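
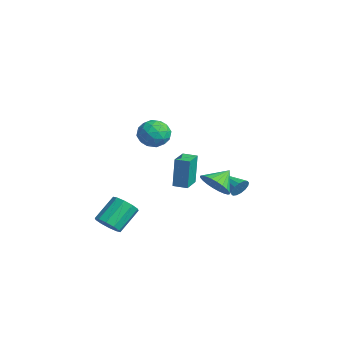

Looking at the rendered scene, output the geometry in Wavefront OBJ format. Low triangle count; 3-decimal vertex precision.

v 2.013 -1.083 3.821
v 2.89 -1.344 3.325
v 1.41 -2.636 3.575
v 2.287 -2.897 3.079
v 2.303 -2.717 4.104
v 2.676 -1.757 4.256
v 1.624 -2.223 2.644
v 1.997 -1.263 2.796
v 2.65 -2.049 2.597
v 3.069 -2.355 3.5
v 1.231 -1.625 3.4
v 1.65 -1.931 4.303
v 2.504 -1.077 3.595
v 1.796 -2.903 3.305
v 1.805 -2.797 3.908
v 2.321 -2.951 3.616
v 2.378 -1.32 4.142
v 2.894 -1.474 3.85
v 2.549 -2.281 4.308
v 1.406 -2.506 3.05
v 1.922 -2.66 2.758
v 1.979 -1.029 3.284
v 2.495 -1.183 2.992
v 1.751 -1.699 2.592
v 2.879 -1.645 2.875
v 2.524 -2.558 2.731
v 2.135 -2.161 2.475
v 2.354 -1.597 2.564
v 3.125 -1.825 3.406
v 2.771 -2.738 3.261
v 2.78 -2.632 3.864
v 2.999 -2.068 3.953
v 2.984 -2.239 2.978
v 1.529 -1.242 3.639
v 1.175 -2.155 3.494
v 1.301 -1.912 2.947
v 1.52 -1.348 3.036
v 1.776 -1.422 4.169
v 1.421 -2.335 4.025
v 1.946 -2.383 4.336
v 2.165 -1.819 4.425
v 1.316 -1.741 3.922
v -1.285 0.594 -2.822
v -1.399 0.778 -0.693
v -2.322 1.554 -2.961
v -2.436 1.739 -0.832
v -0.644 1.281 -2.848
v -0.758 1.466 -0.719
v -1.681 2.242 -2.987
v -1.795 2.426 -0.858
v 0.469 -4.213 -4.296
v 0.87 -3.586 -4.803
v 0.352 -2.241 -3.55
v -0.049 -2.867 -3.044
v 0.342 -3.632 -4.972
v -0.176 -2.287 -3.719
v -0.137 -3.9 -4.883
v -0.655 -2.554 -3.631
v -0.385 -4.287 -4.57
v -0.903 -2.941 -3.317
v -0.307 -4.645 -4.152
v -0.825 -3.3 -2.9
v 0.068 -4.839 -3.79
v -0.45 -3.494 -2.537
v 0.596 -4.793 -3.621
v 0.078 -3.448 -2.368
v 1.075 -4.526 -3.709
v 0.557 -3.18 -2.457
v 1.323 -4.139 -4.023
v 0.805 -2.793 -2.77
v 1.245 -3.78 -4.44
v 0.727 -2.435 -3.188
v 2.617 1.578 -1.144
v 3.117 1.105 -0.312
v 2.263 2.662 -0.316
v 3.43 1.334 -0.477
v 3.62 1.599 -0.744
v 3.657 1.862 -1.072
v 3.535 2.081 -1.41
v 3.274 2.223 -1.709
v 2.912 2.268 -1.921
v 2.506 2.207 -2.015
v 2.117 2.05 -1.977
v 1.804 1.822 -1.811
v 1.614 1.556 -1.545
v 1.578 1.294 -1.217
v 1.699 1.075 -0.878
v 1.96 0.932 -0.58
v 2.322 0.888 -0.368
v 2.728 0.949 -0.273
v 0.423 4.208 -2.944
v 0.751 3.983 -2.356
v -1.163 3.592 -2.296
v 0.647 4.328 -2.282
v 0.484 4.64 -2.385
v 0.304 4.837 -2.638
v 0.156 4.865 -2.973
v 0.079 4.717 -3.301
v 0.095 4.432 -3.533
v 0.198 4.087 -3.607
v 0.362 3.775 -3.504
v 0.542 3.578 -3.251
v 0.69 3.55 -2.915
v 0.766 3.699 -2.588
f 1 38 17
f 38 12 41
f 17 41 6
f 38 41 17
f 1 17 13
f 17 6 18
f 13 18 2
f 17 18 13
f 1 13 22
f 13 2 23
f 22 23 8
f 13 23 22
f 1 22 34
f 22 8 37
f 34 37 11
f 22 37 34
f 1 34 38
f 34 11 42
f 38 42 12
f 34 42 38
f 2 18 29
f 18 6 32
f 29 32 10
f 18 32 29
f 6 41 19
f 41 12 40
f 19 40 5
f 41 40 19
f 12 42 39
f 42 11 35
f 39 35 3
f 42 35 39
f 11 37 36
f 37 8 24
f 36 24 7
f 37 24 36
f 8 23 28
f 23 2 25
f 28 25 9
f 23 25 28
f 4 30 16
f 30 10 31
f 16 31 5
f 30 31 16
f 4 16 14
f 16 5 15
f 14 15 3
f 16 15 14
f 4 14 21
f 14 3 20
f 21 20 7
f 14 20 21
f 4 21 26
f 21 7 27
f 26 27 9
f 21 27 26
f 4 26 30
f 26 9 33
f 30 33 10
f 26 33 30
f 5 31 19
f 31 10 32
f 19 32 6
f 31 32 19
f 3 15 39
f 15 5 40
f 39 40 12
f 15 40 39
f 7 20 36
f 20 3 35
f 36 35 11
f 20 35 36
f 9 27 28
f 27 7 24
f 28 24 8
f 27 24 28
f 10 33 29
f 33 9 25
f 29 25 2
f 33 25 29
f 44 46 43
f 47 44 43
f 43 46 45
f 45 47 43
f 44 50 46
f 48 44 47
f 48 50 44
f 46 50 45
f 49 47 45
f 45 50 49
f 49 48 47
f 50 48 49
f 52 51 55
f 52 55 53
f 53 55 56
f 53 56 54
f 55 51 57
f 55 57 56
f 56 57 58
f 56 58 54
f 57 51 59
f 57 59 58
f 58 59 60
f 58 60 54
f 59 51 61
f 59 61 60
f 60 61 62
f 60 62 54
f 61 51 63
f 61 63 62
f 62 63 64
f 62 64 54
f 63 51 65
f 63 65 64
f 64 65 66
f 64 66 54
f 65 51 67
f 65 67 66
f 66 67 68
f 66 68 54
f 67 51 69
f 67 69 68
f 68 69 70
f 68 70 54
f 69 51 71
f 69 71 70
f 70 71 72
f 70 72 54
f 71 51 52
f 71 52 72
f 72 52 53
f 72 53 54
f 74 73 76
f 74 76 75
f 76 73 77
f 76 77 75
f 77 73 78
f 77 78 75
f 78 73 79
f 78 79 75
f 79 73 80
f 79 80 75
f 80 73 81
f 80 81 75
f 81 73 82
f 81 82 75
f 82 73 83
f 82 83 75
f 83 73 84
f 83 84 75
f 84 73 85
f 84 85 75
f 85 73 86
f 85 86 75
f 86 73 87
f 86 87 75
f 87 73 88
f 87 88 75
f 88 73 89
f 88 89 75
f 89 73 90
f 89 90 75
f 90 73 74
f 90 74 75
f 92 91 94
f 92 94 93
f 94 91 95
f 94 95 93
f 95 91 96
f 95 96 93
f 96 91 97
f 96 97 93
f 97 91 98
f 97 98 93
f 98 91 99
f 98 99 93
f 99 91 100
f 99 100 93
f 100 91 101
f 100 101 93
f 101 91 102
f 101 102 93
f 102 91 103
f 102 103 93
f 103 91 104
f 103 104 93
f 104 91 92
f 104 92 93



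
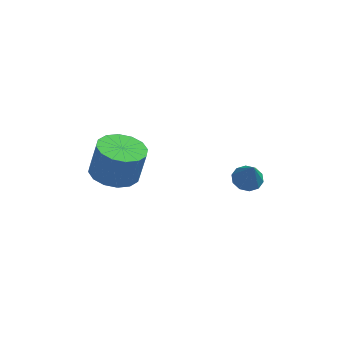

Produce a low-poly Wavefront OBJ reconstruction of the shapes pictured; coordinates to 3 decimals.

v -1.752 -0.819 -0.673
v -0.891 -0.506 -0.88
v -0.606 -0.388 0.486
v -1.468 -0.701 0.693
v -1.167 -0.107 -0.857
v -0.882 0.011 0.509
v -1.601 0.102 -0.784
v -1.316 0.22 0.581
v -2.075 0.064 -0.682
v -1.79 0.182 0.684
v -2.463 -0.211 -0.577
v -2.178 -0.093 0.788
v -2.66 -0.648 -0.498
v -2.375 -0.53 0.867
v -2.614 -1.132 -0.466
v -2.329 -1.014 0.9
v -2.338 -1.531 -0.489
v -2.053 -1.413 0.877
v -1.904 -1.74 -0.561
v -1.619 -1.622 0.804
v -1.43 -1.702 -0.664
v -1.145 -1.584 0.702
v -1.042 -1.427 -0.768
v -0.757 -1.309 0.597
v -0.845 -0.99 -0.847
v -0.56 -0.872 0.518
v 2.746 1.187 -1.937
v 3.234 1.535 -1.902
v 3.034 0.673 -0.823
v 2.952 1.717 -1.745
v 2.591 1.697 -1.662
v 2.29 1.482 -1.683
v 2.163 1.154 -1.802
v 2.259 0.839 -1.972
v 2.541 0.657 -2.129
v 2.902 0.677 -2.212
v 3.203 0.892 -2.191
v 3.33 1.22 -2.072
f 2 1 5
f 2 5 3
f 3 5 6
f 3 6 4
f 5 1 7
f 5 7 6
f 6 7 8
f 6 8 4
f 7 1 9
f 7 9 8
f 8 9 10
f 8 10 4
f 9 1 11
f 9 11 10
f 10 11 12
f 10 12 4
f 11 1 13
f 11 13 12
f 12 13 14
f 12 14 4
f 13 1 15
f 13 15 14
f 14 15 16
f 14 16 4
f 15 1 17
f 15 17 16
f 16 17 18
f 16 18 4
f 17 1 19
f 17 19 18
f 18 19 20
f 18 20 4
f 19 1 21
f 19 21 20
f 20 21 22
f 20 22 4
f 21 1 23
f 21 23 22
f 22 23 24
f 22 24 4
f 23 1 25
f 23 25 24
f 24 25 26
f 24 26 4
f 25 1 2
f 25 2 26
f 26 2 3
f 26 3 4
f 28 27 30
f 28 30 29
f 30 27 31
f 30 31 29
f 31 27 32
f 31 32 29
f 32 27 33
f 32 33 29
f 33 27 34
f 33 34 29
f 34 27 35
f 34 35 29
f 35 27 36
f 35 36 29
f 36 27 37
f 36 37 29
f 37 27 38
f 37 38 29
f 38 27 28
f 38 28 29



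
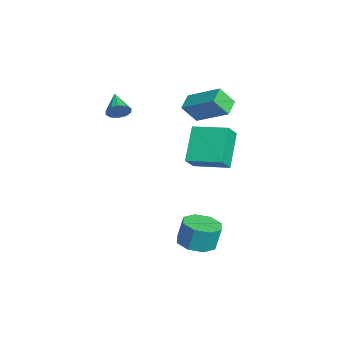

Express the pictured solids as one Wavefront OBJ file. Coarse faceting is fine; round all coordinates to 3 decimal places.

v -2.601 -0.994 2.631
v -2.375 -0.639 3.113
v -3.799 -1.046 3.229
v -2.523 -0.394 2.84
v -2.7 -0.378 2.487
v -2.839 -0.598 2.188
v -2.888 -0.968 2.059
v -2.827 -1.349 2.148
v -2.68 -1.594 2.422
v -2.502 -1.61 2.775
v -2.363 -1.39 3.073
v -2.314 -1.02 3.202
v -2.869 2.964 0.783
v -2.243 2.477 1.545
v -1.955 4.582 1.065
v -1.329 4.095 1.827
v -1.451 2.425 -0.727
v -0.825 1.938 0.035
v -0.537 4.043 -0.445
v 0.089 3.556 0.317
v 1.128 2.182 -4.438
v 1.658 2.999 -4.618
v 1.643 3.294 -3.322
v 1.112 2.478 -3.142
v 0.911 3.123 -4.656
v 0.896 3.419 -3.359
v 0.291 2.697 -4.565
v 0.276 2.993 -3.269
v 0.162 1.969 -4.401
v 0.146 2.265 -3.104
v 0.597 1.366 -4.258
v 0.582 1.661 -2.962
v 1.344 1.241 -4.221
v 1.329 1.537 -2.924
v 1.964 1.667 -4.311
v 1.949 1.963 -3.015
v 2.094 2.395 -4.476
v 2.078 2.691 -3.179
v -3.998 2.957 0.95
v -3.95 2.204 1.933
v -4.834 3.401 1.331
v -4.786 2.647 2.314
v -2.814 4.333 1.946
v -2.766 3.579 2.929
v -3.65 4.776 2.327
v -3.602 4.023 3.31
f 2 1 4
f 2 4 3
f 4 1 5
f 4 5 3
f 5 1 6
f 5 6 3
f 6 1 7
f 6 7 3
f 7 1 8
f 7 8 3
f 8 1 9
f 8 9 3
f 9 1 10
f 9 10 3
f 10 1 11
f 10 11 3
f 11 1 12
f 11 12 3
f 12 1 2
f 12 2 3
f 14 16 13
f 17 14 13
f 13 16 15
f 15 17 13
f 14 20 16
f 18 14 17
f 18 20 14
f 16 20 15
f 19 17 15
f 15 20 19
f 19 18 17
f 20 18 19
f 22 21 25
f 22 25 23
f 23 25 26
f 23 26 24
f 25 21 27
f 25 27 26
f 26 27 28
f 26 28 24
f 27 21 29
f 27 29 28
f 28 29 30
f 28 30 24
f 29 21 31
f 29 31 30
f 30 31 32
f 30 32 24
f 31 21 33
f 31 33 32
f 32 33 34
f 32 34 24
f 33 21 35
f 33 35 34
f 34 35 36
f 34 36 24
f 35 21 37
f 35 37 36
f 36 37 38
f 36 38 24
f 37 21 22
f 37 22 38
f 38 22 23
f 38 23 24
f 40 42 39
f 43 40 39
f 39 42 41
f 41 43 39
f 40 46 42
f 44 40 43
f 44 46 40
f 42 46 41
f 45 43 41
f 41 46 45
f 45 44 43
f 46 44 45



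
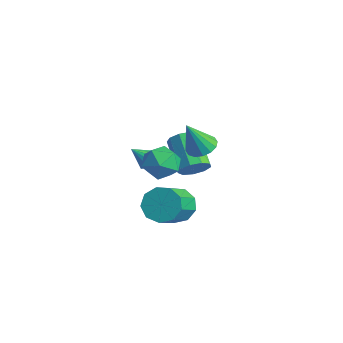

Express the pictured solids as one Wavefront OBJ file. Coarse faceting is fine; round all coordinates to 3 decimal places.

v 3.202 -1.144 -1.325
v 3.648 -1.548 -2.185
v 4.685 -3.02 -0.955
v 4.238 -2.616 -0.095
v 4.064 -1.029 -1.913
v 5.1 -2.5 -0.684
v 4.075 -0.563 -1.366
v 5.112 -2.035 -0.137
v 3.678 -0.37 -0.8
v 4.715 -1.842 0.43
v 3.058 -0.539 -0.479
v 4.095 -2.01 0.75
v 2.505 -0.991 -0.554
v 3.542 -2.463 0.675
v 2.278 -1.515 -0.99
v 3.315 -2.986 0.24
v 2.483 -1.865 -1.582
v 3.52 -3.337 -0.353
v 3.024 -1.878 -2.054
v 4.061 -3.35 -0.825
v -0.895 2.542 -2.395
v -0.55 2.05 -1.725
v -2.321 2.486 -0.494
v -2.665 2.978 -1.165
v -0.368 2.635 -1.671
v -2.139 3.072 -0.441
v -0.433 3.177 -1.956
v -2.203 3.614 -0.726
v -0.713 3.422 -2.447
v -2.484 3.858 -1.216
v -1.079 3.255 -2.913
v -2.849 3.691 -1.682
v -1.358 2.754 -3.137
v -3.129 3.19 -1.906
v -1.421 2.154 -3.014
v -3.191 2.59 -1.784
v -1.237 1.735 -2.602
v -3.007 2.172 -1.371
v -0.893 1.694 -2.093
v -2.664 2.131 -0.862
v -2.397 0.719 -1.903
v -2.143 1.078 -1.359
v -2.983 0.001 -1.157
v -2.454 1.244 -1.444
v -2.75 1.269 -1.652
v -2.951 1.146 -1.927
v -3.004 0.909 -2.196
v -2.894 0.621 -2.387
v -2.651 0.359 -2.448
v -2.34 0.194 -2.363
v -2.044 0.169 -2.155
v -1.843 0.292 -1.88
v -1.791 0.529 -1.611
v -1.9 0.817 -1.42
v -0.04 1.163 -0.632
v 0.351 0.531 0.24
v -0.671 -0.371 -1.46
v -0.28 -1.003 -0.588
v -1.168 -0.295 -0.43
v -0.777 0.653 0.082
v 0.457 -0.493 -1.302
v 0.848 0.455 -0.79
v 0.658 -0.493 -0.174
v -0.346 -0.37 0.365
v 0.026 0.53 -1.585
v -0.978 0.653 -1.046
v 0.946 1.757 0.651
v 1.382 1.086 0.337
v 0.894 0.883 2.449
v 1.694 1.368 0.483
v 1.806 1.754 0.674
v 1.687 2.141 0.859
v 1.37 2.425 0.988
v 0.939 2.531 1.027
v 0.51 2.429 0.965
v 0.198 2.147 0.819
v 0.086 1.761 0.628
v 0.205 1.374 0.443
v 0.522 1.089 0.314
v 0.953 0.984 0.275
f 2 1 5
f 2 5 3
f 3 5 6
f 3 6 4
f 5 1 7
f 5 7 6
f 6 7 8
f 6 8 4
f 7 1 9
f 7 9 8
f 8 9 10
f 8 10 4
f 9 1 11
f 9 11 10
f 10 11 12
f 10 12 4
f 11 1 13
f 11 13 12
f 12 13 14
f 12 14 4
f 13 1 15
f 13 15 14
f 14 15 16
f 14 16 4
f 15 1 17
f 15 17 16
f 16 17 18
f 16 18 4
f 17 1 19
f 17 19 18
f 18 19 20
f 18 20 4
f 19 1 2
f 19 2 20
f 20 2 3
f 20 3 4
f 22 21 25
f 22 25 23
f 23 25 26
f 23 26 24
f 25 21 27
f 25 27 26
f 26 27 28
f 26 28 24
f 27 21 29
f 27 29 28
f 28 29 30
f 28 30 24
f 29 21 31
f 29 31 30
f 30 31 32
f 30 32 24
f 31 21 33
f 31 33 32
f 32 33 34
f 32 34 24
f 33 21 35
f 33 35 34
f 34 35 36
f 34 36 24
f 35 21 37
f 35 37 36
f 36 37 38
f 36 38 24
f 37 21 39
f 37 39 38
f 38 39 40
f 38 40 24
f 39 21 22
f 39 22 40
f 40 22 23
f 40 23 24
f 42 41 44
f 42 44 43
f 44 41 45
f 44 45 43
f 45 41 46
f 45 46 43
f 46 41 47
f 46 47 43
f 47 41 48
f 47 48 43
f 48 41 49
f 48 49 43
f 49 41 50
f 49 50 43
f 50 41 51
f 50 51 43
f 51 41 52
f 51 52 43
f 52 41 53
f 52 53 43
f 53 41 54
f 53 54 43
f 54 41 42
f 54 42 43
f 55 66 60
f 55 60 56
f 55 56 62
f 55 62 65
f 55 65 66
f 56 60 64
f 60 66 59
f 66 65 57
f 65 62 61
f 62 56 63
f 58 64 59
f 58 59 57
f 58 57 61
f 58 61 63
f 58 63 64
f 59 64 60
f 57 59 66
f 61 57 65
f 63 61 62
f 64 63 56
f 68 67 70
f 68 70 69
f 70 67 71
f 70 71 69
f 71 67 72
f 71 72 69
f 72 67 73
f 72 73 69
f 73 67 74
f 73 74 69
f 74 67 75
f 74 75 69
f 75 67 76
f 75 76 69
f 76 67 77
f 76 77 69
f 77 67 78
f 77 78 69
f 78 67 79
f 78 79 69
f 79 67 80
f 79 80 69
f 80 67 68
f 80 68 69



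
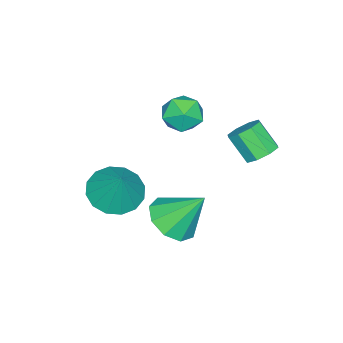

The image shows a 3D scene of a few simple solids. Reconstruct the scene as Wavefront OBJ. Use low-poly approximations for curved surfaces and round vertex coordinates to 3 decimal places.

v 0.936 -2.56 -2.352
v 1.907 -2.388 -2.839
v 1.544 -1.9 -0.908
v 1.61 -1.912 -2.932
v 1.131 -1.609 -2.869
v 0.601 -1.561 -2.668
v 0.16 -1.781 -2.382
v -0.072 -2.209 -2.088
v -0.035 -2.732 -1.865
v 0.263 -3.208 -1.772
v 0.741 -3.511 -1.835
v 1.271 -3.559 -2.036
v 1.712 -3.339 -2.322
v 1.945 -2.911 -2.616
v -3.104 -1.187 -0.098
v -2.3 -0.732 -0.037
v -2.38 -2.488 0.057
v -1.576 -2.033 0.118
v -2.197 -1.969 0.801
v -2.645 -1.165 0.705
v -2.035 -2.055 -0.685
v -2.483 -1.251 -0.781
v -1.64 -1.269 -0.4
v -1.74 -1.215 0.519
v -2.94 -2.005 -0.499
v -3.04 -1.951 0.42
v 1.797 0.278 -2.061
v 2.821 0.505 -2.027
v 1.503 1.382 -0.619
v 2.481 0.972 -2.453
v 1.82 1.114 -2.696
v 1.148 0.865 -2.642
v 0.78 0.341 -2.316
v 0.888 -0.212 -1.871
v 1.42 -0.536 -1.515
v 2.129 -0.479 -1.414
v 2.683 -0.068 -1.616
v -2.37 1.666 -0.989
v -1.699 1.787 -0.792
v -1.838 0.935 0.206
v -2.51 0.814 0.009
v -2.05 2.125 -0.553
v -2.19 1.274 0.446
v -2.589 2.195 -0.569
v -2.728 1.343 0.43
v -2.999 1.954 -0.831
v -3.139 1.103 0.167
v -3.042 1.545 -1.186
v -3.181 0.693 -0.188
v -2.69 1.206 -1.426
v -2.83 0.355 -0.427
v -2.152 1.137 -1.41
v -2.291 0.285 -0.411
v -1.741 1.377 -1.147
v -1.881 0.526 -0.149
f 2 1 4
f 2 4 3
f 4 1 5
f 4 5 3
f 5 1 6
f 5 6 3
f 6 1 7
f 6 7 3
f 7 1 8
f 7 8 3
f 8 1 9
f 8 9 3
f 9 1 10
f 9 10 3
f 10 1 11
f 10 11 3
f 11 1 12
f 11 12 3
f 12 1 13
f 12 13 3
f 13 1 14
f 13 14 3
f 14 1 2
f 14 2 3
f 15 26 20
f 15 20 16
f 15 16 22
f 15 22 25
f 15 25 26
f 16 20 24
f 20 26 19
f 26 25 17
f 25 22 21
f 22 16 23
f 18 24 19
f 18 19 17
f 18 17 21
f 18 21 23
f 18 23 24
f 19 24 20
f 17 19 26
f 21 17 25
f 23 21 22
f 24 23 16
f 28 27 30
f 28 30 29
f 30 27 31
f 30 31 29
f 31 27 32
f 31 32 29
f 32 27 33
f 32 33 29
f 33 27 34
f 33 34 29
f 34 27 35
f 34 35 29
f 35 27 36
f 35 36 29
f 36 27 37
f 36 37 29
f 37 27 28
f 37 28 29
f 39 38 42
f 39 42 40
f 40 42 43
f 40 43 41
f 42 38 44
f 42 44 43
f 43 44 45
f 43 45 41
f 44 38 46
f 44 46 45
f 45 46 47
f 45 47 41
f 46 38 48
f 46 48 47
f 47 48 49
f 47 49 41
f 48 38 50
f 48 50 49
f 49 50 51
f 49 51 41
f 50 38 52
f 50 52 51
f 51 52 53
f 51 53 41
f 52 38 54
f 52 54 53
f 53 54 55
f 53 55 41
f 54 38 39
f 54 39 55
f 55 39 40
f 55 40 41



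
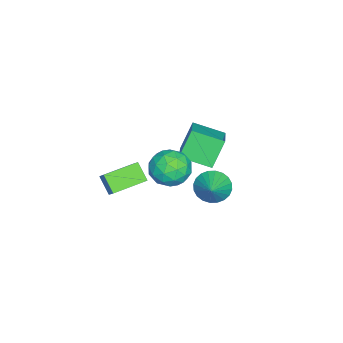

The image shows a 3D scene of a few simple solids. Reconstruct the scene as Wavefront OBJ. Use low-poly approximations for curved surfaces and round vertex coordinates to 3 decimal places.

v -0.214 2.821 -2.203
v 0.22 3.211 -3.002
v 1.074 3.119 -1.357
v 0.048 3.522 -2.85
v -0.163 3.727 -2.6
v -0.382 3.793 -2.289
v -0.576 3.712 -1.965
v -0.715 3.494 -1.677
v -0.777 3.175 -1.469
v -0.754 2.801 -1.373
v -0.649 2.431 -1.403
v -0.477 2.12 -1.555
v -0.266 1.916 -1.806
v -0.047 1.849 -2.117
v 0.147 1.931 -2.441
v 0.286 2.148 -2.729
v 0.348 2.468 -2.936
v 0.325 2.841 -3.032
v -1.885 0.407 -1.625
v -1.116 1.053 -0.952
v -0.384 -0.293 -2.668
v 0.385 0.353 -1.995
v -0.203 -0.585 -1.508
v -1.13 -0.152 -0.864
v -0.37 0.912 -2.756
v -1.297 1.345 -2.112
v -0.18 1.366 -1.651
v -0.076 0.44 -0.88
v -1.424 0.32 -2.74
v -1.32 -0.606 -1.969
v -1.632 0.792 -1.197
v 0.132 -0.032 -2.423
v -0.213 -0.583 -2.137
v 0.239 -0.203 -1.741
v -1.64 0.083 -1.145
v -1.188 0.463 -0.75
v -0.651 -0.5 -1.077
v -0.312 0.297 -2.87
v 0.14 0.677 -2.475
v -1.739 0.963 -1.879
v -1.287 1.343 -1.483
v -0.849 1.26 -2.543
v -0.63 1.355 -1.213
v 0.252 0.944 -1.825
v -0.191 1.272 -2.273
v -0.737 1.527 -1.894
v -0.569 0.811 -0.759
v 0.313 0.4 -1.372
v -0.032 -0.152 -1.086
v -0.577 0.102 -0.707
v -0.019 0.995 -1.17
v -1.813 0.36 -2.248
v -0.931 -0.051 -2.861
v -0.923 0.658 -2.913
v -1.468 0.912 -2.534
v -1.752 -0.184 -1.795
v -0.87 -0.595 -2.407
v -0.763 -0.767 -1.726
v -1.309 -0.512 -1.347
v -1.481 -0.235 -2.45
v 3.721 -1.298 -0.553
v 3.205 -1.963 0.26
v 2.32 -0.023 -0.399
v 1.804 -0.688 0.414
v 4.136 -0.912 0.026
v 3.62 -1.577 0.839
v 2.735 0.363 0.18
v 2.219 -0.302 0.993
v -4.128 0.521 -0.85
v -2.338 1.032 0.079
v -4.324 2.248 -1.422
v -2.534 2.759 -0.493
v -3.226 0.121 -2.367
v -1.436 0.632 -1.438
v -3.422 1.848 -2.939
v -1.632 2.359 -2.01
f 2 1 4
f 2 4 3
f 4 1 5
f 4 5 3
f 5 1 6
f 5 6 3
f 6 1 7
f 6 7 3
f 7 1 8
f 7 8 3
f 8 1 9
f 8 9 3
f 9 1 10
f 9 10 3
f 10 1 11
f 10 11 3
f 11 1 12
f 11 12 3
f 12 1 13
f 12 13 3
f 13 1 14
f 13 14 3
f 14 1 15
f 14 15 3
f 15 1 16
f 15 16 3
f 16 1 17
f 16 17 3
f 17 1 18
f 17 18 3
f 18 1 2
f 18 2 3
f 19 56 35
f 56 30 59
f 35 59 24
f 56 59 35
f 19 35 31
f 35 24 36
f 31 36 20
f 35 36 31
f 19 31 40
f 31 20 41
f 40 41 26
f 31 41 40
f 19 40 52
f 40 26 55
f 52 55 29
f 40 55 52
f 19 52 56
f 52 29 60
f 56 60 30
f 52 60 56
f 20 36 47
f 36 24 50
f 47 50 28
f 36 50 47
f 24 59 37
f 59 30 58
f 37 58 23
f 59 58 37
f 30 60 57
f 60 29 53
f 57 53 21
f 60 53 57
f 29 55 54
f 55 26 42
f 54 42 25
f 55 42 54
f 26 41 46
f 41 20 43
f 46 43 27
f 41 43 46
f 22 48 34
f 48 28 49
f 34 49 23
f 48 49 34
f 22 34 32
f 34 23 33
f 32 33 21
f 34 33 32
f 22 32 39
f 32 21 38
f 39 38 25
f 32 38 39
f 22 39 44
f 39 25 45
f 44 45 27
f 39 45 44
f 22 44 48
f 44 27 51
f 48 51 28
f 44 51 48
f 23 49 37
f 49 28 50
f 37 50 24
f 49 50 37
f 21 33 57
f 33 23 58
f 57 58 30
f 33 58 57
f 25 38 54
f 38 21 53
f 54 53 29
f 38 53 54
f 27 45 46
f 45 25 42
f 46 42 26
f 45 42 46
f 28 51 47
f 51 27 43
f 47 43 20
f 51 43 47
f 62 64 61
f 65 62 61
f 61 64 63
f 63 65 61
f 62 68 64
f 66 62 65
f 66 68 62
f 64 68 63
f 67 65 63
f 63 68 67
f 67 66 65
f 68 66 67
f 70 72 69
f 73 70 69
f 69 72 71
f 71 73 69
f 70 76 72
f 74 70 73
f 74 76 70
f 72 76 71
f 75 73 71
f 71 76 75
f 75 74 73
f 76 74 75



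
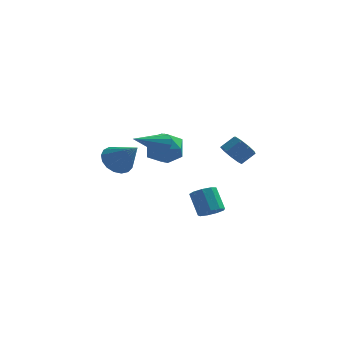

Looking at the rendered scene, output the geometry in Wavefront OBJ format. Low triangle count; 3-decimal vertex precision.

v -4.075 2.722 -0.662
v -3.248 2.932 -1.308
v -2.765 1.818 0.722
v -3.278 3.346 -1.009
v -3.491 3.618 -0.63
v -3.837 3.684 -0.259
v -4.238 3.53 0.02
v -4.602 3.191 0.142
v -4.845 2.745 0.081
v -4.911 2.293 -0.151
v -4.787 1.94 -0.5
v -4.499 1.765 -0.886
v -4.114 1.811 -1.221
v -3.72 2.064 -1.428
v -3.408 2.469 -1.459
v 2.971 -2.955 2.336
v 3.531 -3.487 2.094
v 4.21 -3.057 2.722
v 3.649 -2.525 2.964
v 3.545 -3.038 1.771
v 4.224 -2.607 2.399
v 3.29 -2.549 1.712
v 3.969 -2.119 2.34
v 2.885 -2.251 1.945
v 3.564 -1.82 2.573
v 2.521 -2.282 2.361
v 3.199 -1.852 2.989
v 2.366 -2.628 2.765
v 3.045 -2.198 3.393
v 2.495 -3.128 2.969
v 3.174 -2.697 3.596
v 2.846 -3.546 2.876
v 3.525 -3.115 3.504
v 3.255 -3.688 2.531
v 3.934 -3.258 3.159
v -1.826 -0.038 1.511
v -0.711 0.445 1.403
v -1.029 -1.745 2.097
v 0.086 -1.262 1.989
v -0.664 -0.874 2.869
v -1.157 0.181 2.507
v -0.583 -1.481 0.993
v -1.076 -0.426 0.631
v 0.057 -0.447 1.083
v 0.007 -0.072 2.242
v -1.747 -1.228 1.258
v -1.797 -0.853 2.417
v -0.789 -1.787 2.51
v -0.301 -2.027 2.966
v -2.191 -3.113 3.31
v -0.485 -1.723 3.148
v -0.765 -1.438 3.128
v -1.053 -1.264 2.911
v -1.257 -1.257 2.567
v -1.312 -1.417 2.204
v -1.201 -1.695 1.939
v -0.959 -2.002 1.855
v -0.663 -2.241 1.978
v -0.406 -2.335 2.271
v -0.271 -2.256 2.639
v 1.708 -0.766 -2.9
v 2.318 -0.281 -2.926
v 1.742 0.511 -1.687
v 1.132 0.026 -1.66
v 1.922 -0.093 -3.231
v 1.346 0.699 -1.991
v 1.426 -0.22 -3.38
v 0.85 0.572 -2.14
v 1.062 -0.603 -3.305
v 0.486 0.19 -2.065
v 1 -1.062 -3.04
v 0.424 -0.27 -1.8
v 1.27 -1.383 -2.71
v 0.693 -0.59 -1.47
v 1.744 -1.415 -2.468
v 1.168 -0.623 -1.229
v 2.202 -1.144 -2.429
v 1.626 -0.352 -1.189
v 2.429 -0.696 -2.61
v 1.852 0.096 -1.37
f 2 1 4
f 2 4 3
f 4 1 5
f 4 5 3
f 5 1 6
f 5 6 3
f 6 1 7
f 6 7 3
f 7 1 8
f 7 8 3
f 8 1 9
f 8 9 3
f 9 1 10
f 9 10 3
f 10 1 11
f 10 11 3
f 11 1 12
f 11 12 3
f 12 1 13
f 12 13 3
f 13 1 14
f 13 14 3
f 14 1 15
f 14 15 3
f 15 1 2
f 15 2 3
f 17 16 20
f 17 20 18
f 18 20 21
f 18 21 19
f 20 16 22
f 20 22 21
f 21 22 23
f 21 23 19
f 22 16 24
f 22 24 23
f 23 24 25
f 23 25 19
f 24 16 26
f 24 26 25
f 25 26 27
f 25 27 19
f 26 16 28
f 26 28 27
f 27 28 29
f 27 29 19
f 28 16 30
f 28 30 29
f 29 30 31
f 29 31 19
f 30 16 32
f 30 32 31
f 31 32 33
f 31 33 19
f 32 16 34
f 32 34 33
f 33 34 35
f 33 35 19
f 34 16 17
f 34 17 35
f 35 17 18
f 35 18 19
f 36 47 41
f 36 41 37
f 36 37 43
f 36 43 46
f 36 46 47
f 37 41 45
f 41 47 40
f 47 46 38
f 46 43 42
f 43 37 44
f 39 45 40
f 39 40 38
f 39 38 42
f 39 42 44
f 39 44 45
f 40 45 41
f 38 40 47
f 42 38 46
f 44 42 43
f 45 44 37
f 49 48 51
f 49 51 50
f 51 48 52
f 51 52 50
f 52 48 53
f 52 53 50
f 53 48 54
f 53 54 50
f 54 48 55
f 54 55 50
f 55 48 56
f 55 56 50
f 56 48 57
f 56 57 50
f 57 48 58
f 57 58 50
f 58 48 59
f 58 59 50
f 59 48 60
f 59 60 50
f 60 48 49
f 60 49 50
f 62 61 65
f 62 65 63
f 63 65 66
f 63 66 64
f 65 61 67
f 65 67 66
f 66 67 68
f 66 68 64
f 67 61 69
f 67 69 68
f 68 69 70
f 68 70 64
f 69 61 71
f 69 71 70
f 70 71 72
f 70 72 64
f 71 61 73
f 71 73 72
f 72 73 74
f 72 74 64
f 73 61 75
f 73 75 74
f 74 75 76
f 74 76 64
f 75 61 77
f 75 77 76
f 76 77 78
f 76 78 64
f 77 61 79
f 77 79 78
f 78 79 80
f 78 80 64
f 79 61 62
f 79 62 80
f 80 62 63
f 80 63 64



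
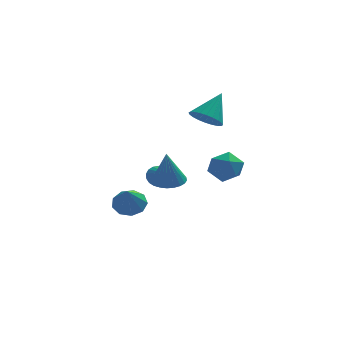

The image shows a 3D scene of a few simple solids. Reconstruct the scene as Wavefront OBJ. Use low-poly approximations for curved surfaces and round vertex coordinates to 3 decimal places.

v -0.41 -0.895 -0.729
v 0.109 -0.128 -0.567
v -0.57 -1.225 1.349
v -0.229 0.014 -0.571
v -0.595 0.017 -0.598
v -0.933 -0.118 -0.646
v -1.191 -0.372 -0.706
v -1.33 -0.705 -0.769
v -1.329 -1.067 -0.827
v -1.188 -1.403 -0.87
v -0.929 -1.662 -0.891
v -0.591 -1.804 -0.887
v -0.225 -1.807 -0.86
v 0.112 -1.672 -0.812
v 0.37 -1.418 -0.752
v 0.51 -1.085 -0.688
v 0.509 -0.723 -0.631
v 0.368 -0.387 -0.588
v -0.698 1.941 -1.764
v -0.127 1.738 -2.206
v -0.482 1.179 -1.136
v 0.016 1.953 -1.994
v 0.017 2.165 -1.737
v -0.123 2.333 -1.485
v -0.376 2.424 -1.288
v -0.694 2.418 -1.185
v -1.012 2.319 -1.197
v -1.268 2.144 -1.321
v -1.411 1.929 -1.533
v -1.413 1.717 -1.79
v -1.273 1.548 -2.042
v -1.019 1.458 -2.239
v -0.702 1.463 -2.342
v -0.383 1.563 -2.33
v 1.462 -2.199 0.475
v 1.951 -1.51 1.101
v 2.829 -3.21 0.519
v 3.318 -2.521 1.145
v 2.497 -3.07 1.506
v 1.652 -2.444 1.479
v 3.128 -2.276 0.141
v 2.283 -1.65 0.114
v 2.981 -1.558 0.895
v 2.591 -2.048 1.739
v 2.189 -2.672 -0.119
v 1.799 -3.162 0.725
v -2.279 2.519 -4.002
v -1.301 2.365 -3.986
v -2.481 1.381 -2.558
v -1.459 2.893 -3.592
v -2 3.246 -3.39
v -2.672 3.259 -3.474
v -3.16 2.925 -3.805
v -3.235 2.402 -4.229
v -2.863 1.934 -4.546
v -2.218 1.739 -4.608
v -1.601 1.91 -4.388
v 1.718 1.212 2.78
v 2.369 1.55 2.1
v 2.682 2.248 4.22
v 2.093 1.826 2.086
v 1.761 2.009 2.177
v 1.421 2.07 2.36
v 1.127 2 2.607
v 0.923 1.81 2.881
v 0.84 1.53 3.138
v 0.891 1.2 3.341
v 1.067 0.873 3.459
v 1.342 0.597 3.473
v 1.675 0.414 3.382
v 2.014 0.353 3.199
v 2.308 0.423 2.952
v 2.512 0.613 2.679
v 2.595 0.894 2.421
v 2.545 1.223 2.218
f 2 1 4
f 2 4 3
f 4 1 5
f 4 5 3
f 5 1 6
f 5 6 3
f 6 1 7
f 6 7 3
f 7 1 8
f 7 8 3
f 8 1 9
f 8 9 3
f 9 1 10
f 9 10 3
f 10 1 11
f 10 11 3
f 11 1 12
f 11 12 3
f 12 1 13
f 12 13 3
f 13 1 14
f 13 14 3
f 14 1 15
f 14 15 3
f 15 1 16
f 15 16 3
f 16 1 17
f 16 17 3
f 17 1 18
f 17 18 3
f 18 1 2
f 18 2 3
f 20 19 22
f 20 22 21
f 22 19 23
f 22 23 21
f 23 19 24
f 23 24 21
f 24 19 25
f 24 25 21
f 25 19 26
f 25 26 21
f 26 19 27
f 26 27 21
f 27 19 28
f 27 28 21
f 28 19 29
f 28 29 21
f 29 19 30
f 29 30 21
f 30 19 31
f 30 31 21
f 31 19 32
f 31 32 21
f 32 19 33
f 32 33 21
f 33 19 34
f 33 34 21
f 34 19 20
f 34 20 21
f 35 46 40
f 35 40 36
f 35 36 42
f 35 42 45
f 35 45 46
f 36 40 44
f 40 46 39
f 46 45 37
f 45 42 41
f 42 36 43
f 38 44 39
f 38 39 37
f 38 37 41
f 38 41 43
f 38 43 44
f 39 44 40
f 37 39 46
f 41 37 45
f 43 41 42
f 44 43 36
f 48 47 50
f 48 50 49
f 50 47 51
f 50 51 49
f 51 47 52
f 51 52 49
f 52 47 53
f 52 53 49
f 53 47 54
f 53 54 49
f 54 47 55
f 54 55 49
f 55 47 56
f 55 56 49
f 56 47 57
f 56 57 49
f 57 47 48
f 57 48 49
f 59 58 61
f 59 61 60
f 61 58 62
f 61 62 60
f 62 58 63
f 62 63 60
f 63 58 64
f 63 64 60
f 64 58 65
f 64 65 60
f 65 58 66
f 65 66 60
f 66 58 67
f 66 67 60
f 67 58 68
f 67 68 60
f 68 58 69
f 68 69 60
f 69 58 70
f 69 70 60
f 70 58 71
f 70 71 60
f 71 58 72
f 71 72 60
f 72 58 73
f 72 73 60
f 73 58 74
f 73 74 60
f 74 58 75
f 74 75 60
f 75 58 59
f 75 59 60



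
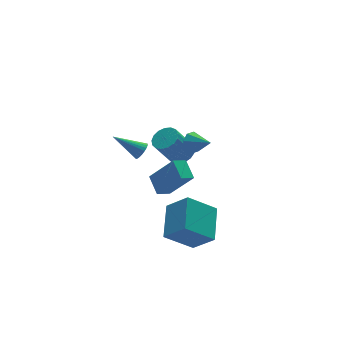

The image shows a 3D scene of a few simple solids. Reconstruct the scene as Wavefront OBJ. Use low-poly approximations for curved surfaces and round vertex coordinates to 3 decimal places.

v 2.765 2.89 -1.049
v 3.183 2.253 -0.774
v 2.194 2.294 0.824
v 1.775 2.93 0.549
v 3.39 2.559 -0.654
v 2.4 2.6 0.944
v 3.453 2.94 -0.624
v 2.463 2.981 0.974
v 3.358 3.31 -0.692
v 2.369 3.351 0.906
v 3.128 3.583 -0.842
v 2.138 3.624 0.756
v 2.814 3.698 -1.039
v 1.825 3.739 0.559
v 2.489 3.627 -1.239
v 1.5 3.668 0.36
v 2.227 3.388 -1.394
v 1.238 3.429 0.204
v 2.089 3.034 -1.471
v 1.099 3.075 0.127
v 2.105 2.647 -1.451
v 1.115 2.688 0.147
v 2.272 2.316 -1.339
v 1.283 2.357 0.259
v 2.552 2.116 -1.161
v 1.563 2.157 0.437
v 2.881 2.093 -0.957
v 1.892 2.134 0.642
v -1.098 0.129 2.608
v -0.716 0.511 2.711
v -2.262 1.031 3.572
v -0.813 0.591 2.52
v -0.959 0.591 2.344
v -1.129 0.511 2.213
v -1.294 0.365 2.151
v -1.424 0.178 2.168
v -1.499 -0.017 2.261
v -1.504 -0.187 2.414
v -1.439 -0.302 2.6
v -1.315 -0.343 2.788
v -1.153 -0.302 2.944
v -0.982 -0.187 3.043
v -0.831 -0.017 3.066
v -0.726 0.179 3.01
v -0.686 0.365 2.885
v 1.509 -0.514 2.718
v 1.793 -0.138 3.209
v 1.951 -1.586 3.282
v 1.305 -0.28 3.323
v 0.937 -0.558 3.083
v 0.903 -0.81 2.629
v 1.225 -0.889 2.227
v 1.712 -0.748 2.113
v 2.081 -0.47 2.353
v 2.114 -0.217 2.807
v 0.354 -4.836 -1.323
v -1.126 -4.439 -0.101
v -0.326 -3.857 -2.464
v -1.805 -3.46 -1.242
v 1.425 -3.2 -0.558
v -0.054 -2.803 0.664
v 0.746 -2.221 -1.699
v -0.734 -1.824 -0.477
v -2.407 -3.928 2.763
v -1.584 -4.845 4.312
v -2.284 -2.908 3.301
v -1.46 -3.825 4.85
v -1.64 -3.835 2.41
v -0.816 -4.752 3.959
v -1.516 -2.815 2.948
v -0.693 -3.732 4.497
f 2 1 5
f 2 5 3
f 3 5 6
f 3 6 4
f 5 1 7
f 5 7 6
f 6 7 8
f 6 8 4
f 7 1 9
f 7 9 8
f 8 9 10
f 8 10 4
f 9 1 11
f 9 11 10
f 10 11 12
f 10 12 4
f 11 1 13
f 11 13 12
f 12 13 14
f 12 14 4
f 13 1 15
f 13 15 14
f 14 15 16
f 14 16 4
f 15 1 17
f 15 17 16
f 16 17 18
f 16 18 4
f 17 1 19
f 17 19 18
f 18 19 20
f 18 20 4
f 19 1 21
f 19 21 20
f 20 21 22
f 20 22 4
f 21 1 23
f 21 23 22
f 22 23 24
f 22 24 4
f 23 1 25
f 23 25 24
f 24 25 26
f 24 26 4
f 25 1 27
f 25 27 26
f 26 27 28
f 26 28 4
f 27 1 2
f 27 2 28
f 28 2 3
f 28 3 4
f 30 29 32
f 30 32 31
f 32 29 33
f 32 33 31
f 33 29 34
f 33 34 31
f 34 29 35
f 34 35 31
f 35 29 36
f 35 36 31
f 36 29 37
f 36 37 31
f 37 29 38
f 37 38 31
f 38 29 39
f 38 39 31
f 39 29 40
f 39 40 31
f 40 29 41
f 40 41 31
f 41 29 42
f 41 42 31
f 42 29 43
f 42 43 31
f 43 29 44
f 43 44 31
f 44 29 45
f 44 45 31
f 45 29 30
f 45 30 31
f 47 46 49
f 47 49 48
f 49 46 50
f 49 50 48
f 50 46 51
f 50 51 48
f 51 46 52
f 51 52 48
f 52 46 53
f 52 53 48
f 53 46 54
f 53 54 48
f 54 46 55
f 54 55 48
f 55 46 47
f 55 47 48
f 57 59 56
f 60 57 56
f 56 59 58
f 58 60 56
f 57 63 59
f 61 57 60
f 61 63 57
f 59 63 58
f 62 60 58
f 58 63 62
f 62 61 60
f 63 61 62
f 65 67 64
f 68 65 64
f 64 67 66
f 66 68 64
f 65 71 67
f 69 65 68
f 69 71 65
f 67 71 66
f 70 68 66
f 66 71 70
f 70 69 68
f 71 69 70



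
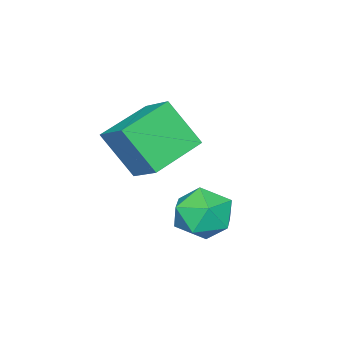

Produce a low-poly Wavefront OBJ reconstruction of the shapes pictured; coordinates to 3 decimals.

v -2.375 -2.782 1.251
v -2.094 -3.972 2.946
v -1.969 -1.535 2.059
v -1.688 -2.725 3.754
v -0.292 -3.095 0.686
v -0.011 -4.285 2.381
v 0.114 -1.848 1.494
v 0.395 -3.038 3.189
v 0.343 1.167 0.132
v 1.222 0.449 0.097
v -0.762 -0.209 0.643
v 0.117 -0.927 0.608
v 0.072 -0.125 1.41
v 0.754 0.726 1.094
v -0.294 -0.486 -0.354
v 0.388 0.365 -0.67
v 0.828 -0.573 -0.204
v 1.054 -0.349 0.887
v -0.594 0.589 -0.147
v -0.368 0.813 0.944
f 2 4 1
f 5 2 1
f 1 4 3
f 3 5 1
f 2 8 4
f 6 2 5
f 6 8 2
f 4 8 3
f 7 5 3
f 3 8 7
f 7 6 5
f 8 6 7
f 9 20 14
f 9 14 10
f 9 10 16
f 9 16 19
f 9 19 20
f 10 14 18
f 14 20 13
f 20 19 11
f 19 16 15
f 16 10 17
f 12 18 13
f 12 13 11
f 12 11 15
f 12 15 17
f 12 17 18
f 13 18 14
f 11 13 20
f 15 11 19
f 17 15 16
f 18 17 10



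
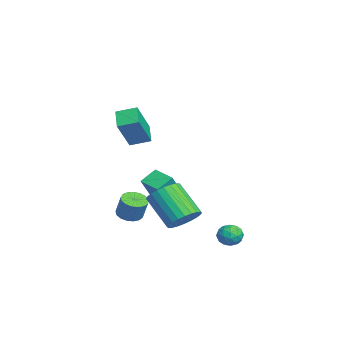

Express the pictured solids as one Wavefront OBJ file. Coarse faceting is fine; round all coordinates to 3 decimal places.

v 1.883 0.054 -2.524
v 2.586 -0.599 -2.382
v 1.4 -1.547 -0.874
v 0.697 -0.894 -1.016
v 2.684 -0.33 -2.135
v 1.498 -1.278 -0.627
v 2.661 -0.002 -1.947
v 1.475 -0.95 -0.439
v 2.519 0.334 -1.847
v 1.333 -0.614 -0.339
v 2.281 0.628 -1.851
v 1.094 -0.32 -0.343
v 1.981 0.834 -1.956
v 0.795 -0.114 -0.448
v 1.667 0.922 -2.148
v 0.481 -0.026 -0.64
v 1.386 0.877 -2.398
v 0.2 -0.071 -0.89
v 1.18 0.707 -2.666
v -0.006 -0.241 -1.158
v 1.082 0.438 -2.913
v -0.104 -0.51 -1.405
v 1.105 0.11 -3.101
v -0.081 -0.838 -1.593
v 1.247 -0.226 -3.201
v 0.061 -1.174 -1.693
v 1.486 -0.52 -3.197
v 0.299 -1.468 -1.689
v 1.785 -0.726 -3.092
v 0.599 -1.674 -1.584
v 2.099 -0.814 -2.9
v 0.913 -1.762 -1.392
v 2.38 -0.769 -2.65
v 1.194 -1.717 -1.142
v -0.218 -2.52 -2.835
v 0.249 -2.065 -3.115
v 0.706 -1.825 -1.966
v 0.238 -2.28 -1.685
v -0.022 -1.871 -3.048
v 0.435 -1.632 -1.898
v -0.338 -1.827 -2.931
v 0.118 -1.587 -1.782
v -0.627 -1.941 -2.793
v -0.17 -1.701 -1.643
v -0.822 -2.187 -2.664
v -0.365 -1.948 -1.515
v -0.879 -2.51 -2.574
v -0.422 -2.271 -1.425
v -0.784 -2.835 -2.544
v -0.328 -2.596 -1.395
v -0.56 -3.088 -2.581
v -0.103 -2.848 -1.431
v -0.258 -3.21 -2.675
v 0.199 -2.971 -1.526
v 0.054 -3.175 -2.807
v 0.511 -2.935 -1.657
v 0.303 -2.989 -2.944
v 0.76 -2.75 -1.795
v 0.433 -2.696 -3.057
v 0.889 -2.456 -1.907
v 0.413 -2.362 -3.119
v 0.87 -2.123 -1.969
v -3.425 -1.053 -3.175
v -2.414 -1.804 -1.421
v -3.902 -0.26 -2.561
v -2.891 -1.012 -0.806
v -2.429 -0.268 -3.414
v -1.418 -1.02 -1.659
v -2.906 0.524 -2.799
v -1.895 -0.227 -1.045
v -1.085 -2.511 2.572
v -0.053 -3.181 4.199
v -0.9 -1.453 2.89
v 0.132 -2.123 4.517
v -0.052 -2.497 1.923
v 0.98 -3.167 3.55
v 0.133 -1.439 2.241
v 1.165 -2.109 3.868
v 2.753 2.749 -3.383
v 3.311 2.709 -2.955
v 2.689 1.611 -3.405
v 3.247 1.571 -2.977
v 2.634 1.819 -2.734
v 2.673 2.522 -2.72
v 3.327 1.798 -3.64
v 3.366 2.501 -3.626
v 3.666 2.121 -3.113
v 3.238 2.134 -2.554
v 2.762 2.186 -3.806
v 2.334 2.199 -3.247
v 3.037 2.829 -3.167
v 2.963 1.491 -3.193
v 2.602 1.637 -3.051
v 2.93 1.613 -2.799
v 2.663 2.719 -3.029
v 2.991 2.696 -2.777
v 2.593 2.172 -2.648
v 3.009 1.624 -3.583
v 3.337 1.601 -3.331
v 3.07 2.707 -3.561
v 3.398 2.683 -3.309
v 3.407 2.148 -3.712
v 3.574 2.46 -3.008
v 3.537 1.791 -3.022
v 3.583 1.925 -3.411
v 3.606 2.338 -3.403
v 3.322 2.468 -2.68
v 3.285 1.799 -2.693
v 2.925 1.944 -2.55
v 2.948 2.358 -2.542
v 3.531 2.122 -2.773
v 2.715 2.521 -3.667
v 2.678 1.852 -3.68
v 3.052 1.962 -3.818
v 3.075 2.376 -3.81
v 2.463 2.529 -3.338
v 2.426 1.86 -3.352
v 2.394 1.982 -2.957
v 2.417 2.395 -2.949
v 2.469 2.198 -3.587
f 2 1 5
f 2 5 3
f 3 5 6
f 3 6 4
f 5 1 7
f 5 7 6
f 6 7 8
f 6 8 4
f 7 1 9
f 7 9 8
f 8 9 10
f 8 10 4
f 9 1 11
f 9 11 10
f 10 11 12
f 10 12 4
f 11 1 13
f 11 13 12
f 12 13 14
f 12 14 4
f 13 1 15
f 13 15 14
f 14 15 16
f 14 16 4
f 15 1 17
f 15 17 16
f 16 17 18
f 16 18 4
f 17 1 19
f 17 19 18
f 18 19 20
f 18 20 4
f 19 1 21
f 19 21 20
f 20 21 22
f 20 22 4
f 21 1 23
f 21 23 22
f 22 23 24
f 22 24 4
f 23 1 25
f 23 25 24
f 24 25 26
f 24 26 4
f 25 1 27
f 25 27 26
f 26 27 28
f 26 28 4
f 27 1 29
f 27 29 28
f 28 29 30
f 28 30 4
f 29 1 31
f 29 31 30
f 30 31 32
f 30 32 4
f 31 1 33
f 31 33 32
f 32 33 34
f 32 34 4
f 33 1 2
f 33 2 34
f 34 2 3
f 34 3 4
f 36 35 39
f 36 39 37
f 37 39 40
f 37 40 38
f 39 35 41
f 39 41 40
f 40 41 42
f 40 42 38
f 41 35 43
f 41 43 42
f 42 43 44
f 42 44 38
f 43 35 45
f 43 45 44
f 44 45 46
f 44 46 38
f 45 35 47
f 45 47 46
f 46 47 48
f 46 48 38
f 47 35 49
f 47 49 48
f 48 49 50
f 48 50 38
f 49 35 51
f 49 51 50
f 50 51 52
f 50 52 38
f 51 35 53
f 51 53 52
f 52 53 54
f 52 54 38
f 53 35 55
f 53 55 54
f 54 55 56
f 54 56 38
f 55 35 57
f 55 57 56
f 56 57 58
f 56 58 38
f 57 35 59
f 57 59 58
f 58 59 60
f 58 60 38
f 59 35 61
f 59 61 60
f 60 61 62
f 60 62 38
f 61 35 36
f 61 36 62
f 62 36 37
f 62 37 38
f 64 66 63
f 67 64 63
f 63 66 65
f 65 67 63
f 64 70 66
f 68 64 67
f 68 70 64
f 66 70 65
f 69 67 65
f 65 70 69
f 69 68 67
f 70 68 69
f 72 74 71
f 75 72 71
f 71 74 73
f 73 75 71
f 72 78 74
f 76 72 75
f 76 78 72
f 74 78 73
f 77 75 73
f 73 78 77
f 77 76 75
f 78 76 77
f 79 116 95
f 116 90 119
f 95 119 84
f 116 119 95
f 79 95 91
f 95 84 96
f 91 96 80
f 95 96 91
f 79 91 100
f 91 80 101
f 100 101 86
f 91 101 100
f 79 100 112
f 100 86 115
f 112 115 89
f 100 115 112
f 79 112 116
f 112 89 120
f 116 120 90
f 112 120 116
f 80 96 107
f 96 84 110
f 107 110 88
f 96 110 107
f 84 119 97
f 119 90 118
f 97 118 83
f 119 118 97
f 90 120 117
f 120 89 113
f 117 113 81
f 120 113 117
f 89 115 114
f 115 86 102
f 114 102 85
f 115 102 114
f 86 101 106
f 101 80 103
f 106 103 87
f 101 103 106
f 82 108 94
f 108 88 109
f 94 109 83
f 108 109 94
f 82 94 92
f 94 83 93
f 92 93 81
f 94 93 92
f 82 92 99
f 92 81 98
f 99 98 85
f 92 98 99
f 82 99 104
f 99 85 105
f 104 105 87
f 99 105 104
f 82 104 108
f 104 87 111
f 108 111 88
f 104 111 108
f 83 109 97
f 109 88 110
f 97 110 84
f 109 110 97
f 81 93 117
f 93 83 118
f 117 118 90
f 93 118 117
f 85 98 114
f 98 81 113
f 114 113 89
f 98 113 114
f 87 105 106
f 105 85 102
f 106 102 86
f 105 102 106
f 88 111 107
f 111 87 103
f 107 103 80
f 111 103 107



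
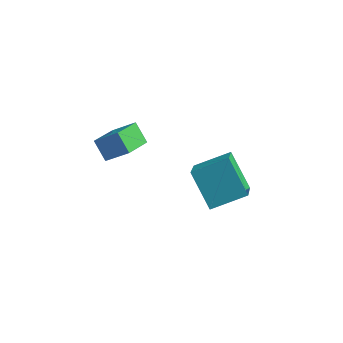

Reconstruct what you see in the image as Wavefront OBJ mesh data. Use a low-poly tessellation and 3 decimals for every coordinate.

v 0.696 -1.809 -1.988
v 1.216 -3.422 -0.633
v -0.466 -1.063 -0.653
v 0.054 -2.677 0.701
v 1.986 -0.883 -1.381
v 2.506 -2.497 -0.027
v 0.824 -0.138 -0.047
v 1.344 -1.751 1.308
v -4.436 -2.321 0.69
v -3.42 -2.162 1.517
v -4.241 -0.942 0.187
v -3.225 -0.784 1.014
v -3.755 -2.696 -0.074
v -2.739 -2.538 0.753
v -3.56 -1.318 -0.577
v -2.544 -1.159 0.25
f 2 4 1
f 5 2 1
f 1 4 3
f 3 5 1
f 2 8 4
f 6 2 5
f 6 8 2
f 4 8 3
f 7 5 3
f 3 8 7
f 7 6 5
f 8 6 7
f 10 12 9
f 13 10 9
f 9 12 11
f 11 13 9
f 10 16 12
f 14 10 13
f 14 16 10
f 12 16 11
f 15 13 11
f 11 16 15
f 15 14 13
f 16 14 15



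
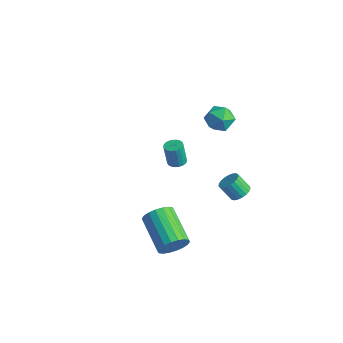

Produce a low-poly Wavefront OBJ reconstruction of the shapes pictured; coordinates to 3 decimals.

v -0.049 2.624 3.93
v 0.749 2.271 3.944
v -0.609 1.349 3.696
v 0.189 0.996 3.71
v -0.16 1.313 4.444
v 0.185 2.101 4.589
v -0.045 1.519 3.051
v 0.3 2.307 3.196
v 0.751 1.588 3.401
v 0.68 1.461 4.262
v -0.54 2.159 3.378
v -0.611 2.032 4.239
v 1.228 2.28 -1.754
v 1.698 2.439 -1.382
v 1.142 2.098 -0.534
v 0.672 1.94 -0.906
v 1.558 2.655 -1.387
v 1.002 2.315 -0.539
v 1.361 2.807 -1.455
v 0.805 2.466 -0.607
v 1.141 2.868 -1.575
v 0.585 2.527 -0.727
v 0.936 2.827 -1.726
v 0.38 2.486 -0.878
v 0.782 2.691 -1.882
v 0.226 2.351 -1.033
v 0.704 2.485 -2.015
v 0.148 2.144 -1.167
v 0.717 2.243 -2.104
v 0.161 1.902 -1.255
v 0.819 2.008 -2.132
v 0.263 1.667 -1.283
v 0.991 1.819 -2.095
v 0.435 1.479 -1.246
v 1.204 1.711 -1.998
v 0.648 1.37 -1.15
v 1.421 1.701 -1.86
v 0.865 1.36 -1.012
v 1.605 1.791 -1.703
v 1.049 1.45 -0.855
v 1.724 1.966 -1.555
v 1.168 1.625 -0.707
v 1.757 2.195 -1.442
v 1.201 1.854 -0.594
v -3.092 1.742 -1.832
v -2.618 1.507 -1.799
v -2.775 1.382 -0.474
v -3.248 1.618 -0.508
v -2.565 1.719 -1.772
v -2.722 1.594 -0.447
v -2.604 1.935 -1.756
v -2.761 1.811 -0.432
v -2.727 2.119 -1.754
v -2.883 1.994 -0.429
v -2.912 2.237 -1.765
v -3.069 2.112 -0.44
v -3.129 2.269 -1.787
v -3.286 2.144 -0.462
v -3.339 2.211 -1.818
v -3.496 2.086 -0.493
v -3.507 2.071 -1.851
v -3.664 1.946 -0.526
v -3.602 1.875 -1.881
v -3.759 1.75 -0.556
v -3.61 1.656 -1.902
v -3.767 1.531 -0.577
v -3.527 1.451 -1.912
v -3.684 1.327 -0.587
v -3.37 1.298 -1.907
v -3.527 1.173 -0.582
v -3.164 1.221 -1.89
v -3.321 1.096 -0.565
v -2.946 1.234 -1.863
v -3.103 1.109 -0.538
v -2.753 1.335 -1.831
v -2.909 1.21 -0.506
v 1.377 -2.368 -3.115
v 1.789 -2.001 -2.442
v -0.145 -1.386 -1.592
v -0.557 -1.752 -2.265
v 1.768 -1.712 -2.698
v -0.165 -1.096 -1.849
v 1.67 -1.552 -3.037
v -0.264 -0.937 -2.188
v 1.514 -1.554 -3.392
v -0.42 -0.939 -2.542
v 1.331 -1.717 -3.691
v -0.603 -1.102 -2.842
v 1.156 -2.009 -3.876
v -0.778 -1.394 -3.027
v 1.026 -2.372 -3.911
v -0.908 -1.757 -3.061
v 0.965 -2.734 -3.788
v -0.969 -2.119 -2.938
v 0.985 -3.024 -3.531
v -0.948 -2.408 -2.682
v 1.084 -3.183 -3.192
v -0.85 -2.568 -2.343
v 1.24 -3.181 -2.838
v -0.694 -2.566 -1.988
v 1.423 -3.018 -2.538
v -0.511 -2.403 -1.689
v 1.598 -2.726 -2.353
v -0.336 -2.111 -1.504
v 1.728 -2.363 -2.319
v -0.206 -1.748 -1.469
f 1 12 6
f 1 6 2
f 1 2 8
f 1 8 11
f 1 11 12
f 2 6 10
f 6 12 5
f 12 11 3
f 11 8 7
f 8 2 9
f 4 10 5
f 4 5 3
f 4 3 7
f 4 7 9
f 4 9 10
f 5 10 6
f 3 5 12
f 7 3 11
f 9 7 8
f 10 9 2
f 14 13 17
f 14 17 15
f 15 17 18
f 15 18 16
f 17 13 19
f 17 19 18
f 18 19 20
f 18 20 16
f 19 13 21
f 19 21 20
f 20 21 22
f 20 22 16
f 21 13 23
f 21 23 22
f 22 23 24
f 22 24 16
f 23 13 25
f 23 25 24
f 24 25 26
f 24 26 16
f 25 13 27
f 25 27 26
f 26 27 28
f 26 28 16
f 27 13 29
f 27 29 28
f 28 29 30
f 28 30 16
f 29 13 31
f 29 31 30
f 30 31 32
f 30 32 16
f 31 13 33
f 31 33 32
f 32 33 34
f 32 34 16
f 33 13 35
f 33 35 34
f 34 35 36
f 34 36 16
f 35 13 37
f 35 37 36
f 36 37 38
f 36 38 16
f 37 13 39
f 37 39 38
f 38 39 40
f 38 40 16
f 39 13 41
f 39 41 40
f 40 41 42
f 40 42 16
f 41 13 43
f 41 43 42
f 42 43 44
f 42 44 16
f 43 13 14
f 43 14 44
f 44 14 15
f 44 15 16
f 46 45 49
f 46 49 47
f 47 49 50
f 47 50 48
f 49 45 51
f 49 51 50
f 50 51 52
f 50 52 48
f 51 45 53
f 51 53 52
f 52 53 54
f 52 54 48
f 53 45 55
f 53 55 54
f 54 55 56
f 54 56 48
f 55 45 57
f 55 57 56
f 56 57 58
f 56 58 48
f 57 45 59
f 57 59 58
f 58 59 60
f 58 60 48
f 59 45 61
f 59 61 60
f 60 61 62
f 60 62 48
f 61 45 63
f 61 63 62
f 62 63 64
f 62 64 48
f 63 45 65
f 63 65 64
f 64 65 66
f 64 66 48
f 65 45 67
f 65 67 66
f 66 67 68
f 66 68 48
f 67 45 69
f 67 69 68
f 68 69 70
f 68 70 48
f 69 45 71
f 69 71 70
f 70 71 72
f 70 72 48
f 71 45 73
f 71 73 72
f 72 73 74
f 72 74 48
f 73 45 75
f 73 75 74
f 74 75 76
f 74 76 48
f 75 45 46
f 75 46 76
f 76 46 47
f 76 47 48
f 78 77 81
f 78 81 79
f 79 81 82
f 79 82 80
f 81 77 83
f 81 83 82
f 82 83 84
f 82 84 80
f 83 77 85
f 83 85 84
f 84 85 86
f 84 86 80
f 85 77 87
f 85 87 86
f 86 87 88
f 86 88 80
f 87 77 89
f 87 89 88
f 88 89 90
f 88 90 80
f 89 77 91
f 89 91 90
f 90 91 92
f 90 92 80
f 91 77 93
f 91 93 92
f 92 93 94
f 92 94 80
f 93 77 95
f 93 95 94
f 94 95 96
f 94 96 80
f 95 77 97
f 95 97 96
f 96 97 98
f 96 98 80
f 97 77 99
f 97 99 98
f 98 99 100
f 98 100 80
f 99 77 101
f 99 101 100
f 100 101 102
f 100 102 80
f 101 77 103
f 101 103 102
f 102 103 104
f 102 104 80
f 103 77 105
f 103 105 104
f 104 105 106
f 104 106 80
f 105 77 78
f 105 78 106
f 106 78 79
f 106 79 80



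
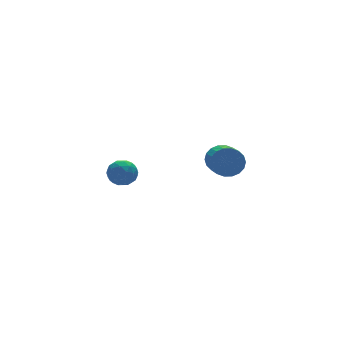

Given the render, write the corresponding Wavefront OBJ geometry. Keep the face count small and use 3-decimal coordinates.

v -3.358 0.447 -2.707
v -2.742 0.997 -2.547
v -2.998 -0.277 -1.613
v -2.382 0.273 -1.453
v -3.185 0.503 -1.359
v -3.408 0.95 -2.035
v -2.332 -0.23 -2.125
v -2.555 0.217 -2.801
v -2.108 0.578 -2.187
v -2.635 1.031 -1.713
v -3.105 -0.311 -2.447
v -3.632 0.142 -1.973
v -3.082 0.786 -2.723
v -2.658 -0.066 -1.437
v -3.13 0.07 -1.382
v -2.768 0.393 -1.287
v -3.473 0.758 -2.422
v -3.111 1.081 -2.328
v -3.371 0.791 -1.63
v -2.629 -0.361 -1.832
v -2.267 -0.038 -1.738
v -2.972 0.327 -2.873
v -2.61 0.65 -2.778
v -2.369 -0.071 -2.53
v -2.347 0.862 -2.417
v -2.135 0.437 -1.774
v -2.106 0.141 -2.169
v -2.237 0.404 -2.567
v -2.657 1.129 -2.139
v -2.445 0.703 -1.496
v -2.917 0.838 -1.441
v -3.048 1.101 -1.838
v -2.284 0.883 -1.927
v -3.295 0.017 -2.664
v -3.083 -0.409 -2.021
v -2.692 -0.381 -2.322
v -2.823 -0.118 -2.719
v -3.605 0.283 -2.386
v -3.393 -0.142 -1.743
v -3.503 0.316 -1.593
v -3.634 0.579 -1.991
v -3.456 -0.163 -2.233
v 4.007 2.34 -3.93
v 4.42 1.877 -4.623
v 3.786 0.236 -3.902
v 3.373 0.7 -3.21
v 4.714 1.89 -4.332
v 4.081 0.25 -3.612
v 4.869 1.993 -3.962
v 4.235 0.353 -3.242
v 4.853 2.164 -3.586
v 4.219 0.524 -2.866
v 4.669 2.371 -3.278
v 4.035 0.731 -2.558
v 4.354 2.571 -3.099
v 3.721 0.931 -2.379
v 3.97 2.725 -3.084
v 3.337 1.085 -2.364
v 3.594 2.804 -3.238
v 2.96 1.163 -2.517
v 3.299 2.79 -3.528
v 2.666 1.15 -2.808
v 3.145 2.687 -3.898
v 2.511 1.047 -3.178
v 3.161 2.516 -4.274
v 2.527 0.876 -3.554
v 3.345 2.309 -4.582
v 2.711 0.669 -3.862
v 3.659 2.109 -4.761
v 3.026 0.469 -4.041
v 4.043 1.955 -4.776
v 3.41 0.315 -4.056
f 1 38 17
f 38 12 41
f 17 41 6
f 38 41 17
f 1 17 13
f 17 6 18
f 13 18 2
f 17 18 13
f 1 13 22
f 13 2 23
f 22 23 8
f 13 23 22
f 1 22 34
f 22 8 37
f 34 37 11
f 22 37 34
f 1 34 38
f 34 11 42
f 38 42 12
f 34 42 38
f 2 18 29
f 18 6 32
f 29 32 10
f 18 32 29
f 6 41 19
f 41 12 40
f 19 40 5
f 41 40 19
f 12 42 39
f 42 11 35
f 39 35 3
f 42 35 39
f 11 37 36
f 37 8 24
f 36 24 7
f 37 24 36
f 8 23 28
f 23 2 25
f 28 25 9
f 23 25 28
f 4 30 16
f 30 10 31
f 16 31 5
f 30 31 16
f 4 16 14
f 16 5 15
f 14 15 3
f 16 15 14
f 4 14 21
f 14 3 20
f 21 20 7
f 14 20 21
f 4 21 26
f 21 7 27
f 26 27 9
f 21 27 26
f 4 26 30
f 26 9 33
f 30 33 10
f 26 33 30
f 5 31 19
f 31 10 32
f 19 32 6
f 31 32 19
f 3 15 39
f 15 5 40
f 39 40 12
f 15 40 39
f 7 20 36
f 20 3 35
f 36 35 11
f 20 35 36
f 9 27 28
f 27 7 24
f 28 24 8
f 27 24 28
f 10 33 29
f 33 9 25
f 29 25 2
f 33 25 29
f 44 43 47
f 44 47 45
f 45 47 48
f 45 48 46
f 47 43 49
f 47 49 48
f 48 49 50
f 48 50 46
f 49 43 51
f 49 51 50
f 50 51 52
f 50 52 46
f 51 43 53
f 51 53 52
f 52 53 54
f 52 54 46
f 53 43 55
f 53 55 54
f 54 55 56
f 54 56 46
f 55 43 57
f 55 57 56
f 56 57 58
f 56 58 46
f 57 43 59
f 57 59 58
f 58 59 60
f 58 60 46
f 59 43 61
f 59 61 60
f 60 61 62
f 60 62 46
f 61 43 63
f 61 63 62
f 62 63 64
f 62 64 46
f 63 43 65
f 63 65 64
f 64 65 66
f 64 66 46
f 65 43 67
f 65 67 66
f 66 67 68
f 66 68 46
f 67 43 69
f 67 69 68
f 68 69 70
f 68 70 46
f 69 43 71
f 69 71 70
f 70 71 72
f 70 72 46
f 71 43 44
f 71 44 72
f 72 44 45
f 72 45 46



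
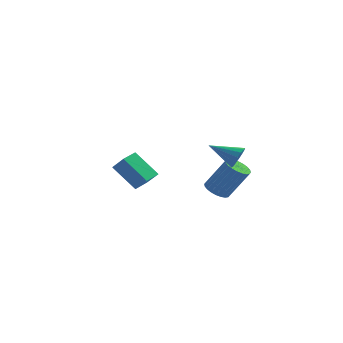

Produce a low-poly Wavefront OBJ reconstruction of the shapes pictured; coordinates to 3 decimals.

v 1.997 0.336 -1.639
v 2.325 -0.188 -1.804
v 3.23 -0.081 -0.345
v 2.903 0.444 -0.181
v 2.466 -0.009 -1.905
v 3.371 0.098 -0.446
v 2.536 0.223 -1.965
v 3.441 0.33 -0.507
v 2.524 0.472 -1.976
v 3.429 0.579 -0.518
v 2.432 0.701 -1.936
v 3.337 0.808 -0.477
v 2.274 0.874 -1.85
v 3.179 0.981 -0.392
v 2.073 0.965 -1.733
v 2.978 1.072 -0.274
v 1.861 0.961 -1.601
v 2.766 1.068 -0.142
v 1.67 0.861 -1.475
v 2.575 0.968 -0.016
v 1.529 0.682 -1.374
v 2.434 0.789 0.085
v 1.459 0.45 -1.313
v 2.364 0.557 0.145
v 1.471 0.201 -1.302
v 2.376 0.308 0.156
v 1.563 -0.028 -1.343
v 2.468 0.079 0.116
v 1.721 -0.201 -1.428
v 2.626 -0.094 0.03
v 1.922 -0.292 -1.546
v 2.827 -0.185 -0.087
v 2.134 -0.288 -1.678
v 3.039 -0.181 -0.219
v 3.731 -2.646 1.621
v 3.94 -2.387 2.096
v 2.469 -2.654 2.179
v 3.858 -2.163 1.914
v 3.742 -2.067 1.654
v 3.623 -2.127 1.385
v 3.533 -2.326 1.179
v 3.496 -2.611 1.091
v 3.522 -2.905 1.145
v 3.604 -3.13 1.327
v 3.72 -3.225 1.587
v 3.838 -3.165 1.856
v 3.928 -2.966 2.062
v 3.965 -2.682 2.15
v -2.051 1.416 -2.536
v -3.2 1.64 -1.417
v -1.778 2.234 -2.421
v -2.927 2.458 -1.301
v -1.413 1.102 -1.819
v -2.562 1.326 -0.699
v -1.14 1.92 -1.703
v -2.289 2.144 -0.584
f 2 1 5
f 2 5 3
f 3 5 6
f 3 6 4
f 5 1 7
f 5 7 6
f 6 7 8
f 6 8 4
f 7 1 9
f 7 9 8
f 8 9 10
f 8 10 4
f 9 1 11
f 9 11 10
f 10 11 12
f 10 12 4
f 11 1 13
f 11 13 12
f 12 13 14
f 12 14 4
f 13 1 15
f 13 15 14
f 14 15 16
f 14 16 4
f 15 1 17
f 15 17 16
f 16 17 18
f 16 18 4
f 17 1 19
f 17 19 18
f 18 19 20
f 18 20 4
f 19 1 21
f 19 21 20
f 20 21 22
f 20 22 4
f 21 1 23
f 21 23 22
f 22 23 24
f 22 24 4
f 23 1 25
f 23 25 24
f 24 25 26
f 24 26 4
f 25 1 27
f 25 27 26
f 26 27 28
f 26 28 4
f 27 1 29
f 27 29 28
f 28 29 30
f 28 30 4
f 29 1 31
f 29 31 30
f 30 31 32
f 30 32 4
f 31 1 33
f 31 33 32
f 32 33 34
f 32 34 4
f 33 1 2
f 33 2 34
f 34 2 3
f 34 3 4
f 36 35 38
f 36 38 37
f 38 35 39
f 38 39 37
f 39 35 40
f 39 40 37
f 40 35 41
f 40 41 37
f 41 35 42
f 41 42 37
f 42 35 43
f 42 43 37
f 43 35 44
f 43 44 37
f 44 35 45
f 44 45 37
f 45 35 46
f 45 46 37
f 46 35 47
f 46 47 37
f 47 35 48
f 47 48 37
f 48 35 36
f 48 36 37
f 50 52 49
f 53 50 49
f 49 52 51
f 51 53 49
f 50 56 52
f 54 50 53
f 54 56 50
f 52 56 51
f 55 53 51
f 51 56 55
f 55 54 53
f 56 54 55



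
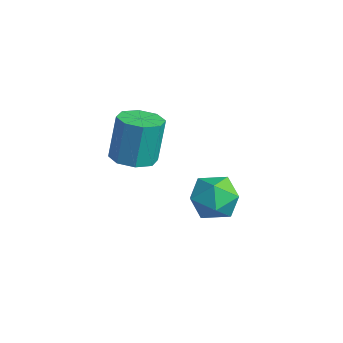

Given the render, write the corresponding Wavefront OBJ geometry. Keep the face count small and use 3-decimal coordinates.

v -2.311 2.409 -3.652
v -1.504 1.926 -2.979
v -3.216 0.774 -3.741
v -2.409 0.291 -3.068
v -3.134 1.077 -2.628
v -2.575 2.088 -2.573
v -2.145 0.612 -4.147
v -1.586 1.623 -4.092
v -1.401 0.816 -3.285
v -2.012 1.103 -2.346
v -2.708 1.597 -4.374
v -3.319 1.884 -3.435
v -2.934 -1.902 -0.187
v -2.047 -1.592 -0.189
v -2.199 -1.147 1.765
v -3.086 -1.458 1.767
v -2.521 -1.073 -0.344
v -2.673 -0.628 1.61
v -3.237 -1.04 -0.407
v -3.388 -0.595 1.547
v -3.775 -1.512 -0.341
v -3.927 -1.068 1.613
v -3.821 -2.213 -0.185
v -3.973 -1.768 1.769
v -3.347 -2.732 -0.03
v -3.499 -2.287 1.924
v -2.632 -2.765 0.033
v -2.783 -2.32 1.987
v -2.093 -2.292 -0.033
v -2.245 -1.848 1.921
f 1 12 6
f 1 6 2
f 1 2 8
f 1 8 11
f 1 11 12
f 2 6 10
f 6 12 5
f 12 11 3
f 11 8 7
f 8 2 9
f 4 10 5
f 4 5 3
f 4 3 7
f 4 7 9
f 4 9 10
f 5 10 6
f 3 5 12
f 7 3 11
f 9 7 8
f 10 9 2
f 14 13 17
f 14 17 15
f 15 17 18
f 15 18 16
f 17 13 19
f 17 19 18
f 18 19 20
f 18 20 16
f 19 13 21
f 19 21 20
f 20 21 22
f 20 22 16
f 21 13 23
f 21 23 22
f 22 23 24
f 22 24 16
f 23 13 25
f 23 25 24
f 24 25 26
f 24 26 16
f 25 13 27
f 25 27 26
f 26 27 28
f 26 28 16
f 27 13 29
f 27 29 28
f 28 29 30
f 28 30 16
f 29 13 14
f 29 14 30
f 30 14 15
f 30 15 16



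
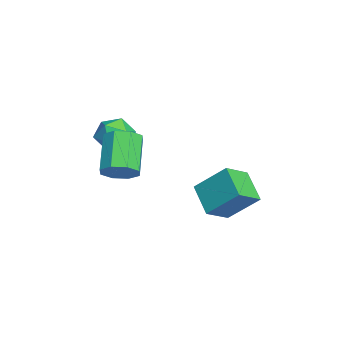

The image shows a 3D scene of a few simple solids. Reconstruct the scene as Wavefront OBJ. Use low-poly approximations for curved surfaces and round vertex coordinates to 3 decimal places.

v -0.018 1.245 -4.324
v 0.876 0.212 -3.55
v 0.425 2.714 -2.876
v 1.319 1.681 -2.102
v 1.461 1.779 -5.318
v 2.355 0.746 -4.544
v 1.904 3.248 -3.87
v 2.798 2.215 -3.096
v -1.751 -3.033 -1.962
v -0.719 -2.837 -1.697
v -1.901 -4.103 -0.583
v -0.869 -3.907 -0.318
v -1.612 -3.126 -0.218
v -1.519 -2.464 -1.07
v -1.101 -4.476 -1.21
v -1.008 -3.814 -2.062
v -0.317 -3.729 -1.232
v -0.634 -2.894 -0.619
v -1.986 -4.046 -1.661
v -2.303 -3.211 -1.048
v 3.778 -3.16 -1.094
v 4.337 -3.539 -0.426
v 2.701 -3.399 1.022
v 2.142 -3.02 0.354
v 4.381 -2.814 -0.447
v 2.745 -2.673 1.002
v 4.072 -2.291 -0.847
v 2.436 -2.151 0.602
v 3.591 -2.278 -1.392
v 1.954 -2.137 0.057
v 3.219 -2.781 -1.762
v 1.583 -2.641 -0.314
v 3.175 -3.507 -1.742
v 1.539 -3.366 -0.293
v 3.484 -4.029 -1.342
v 1.848 -3.889 0.107
v 3.966 -4.043 -0.797
v 2.329 -3.902 0.652
f 2 4 1
f 5 2 1
f 1 4 3
f 3 5 1
f 2 8 4
f 6 2 5
f 6 8 2
f 4 8 3
f 7 5 3
f 3 8 7
f 7 6 5
f 8 6 7
f 9 20 14
f 9 14 10
f 9 10 16
f 9 16 19
f 9 19 20
f 10 14 18
f 14 20 13
f 20 19 11
f 19 16 15
f 16 10 17
f 12 18 13
f 12 13 11
f 12 11 15
f 12 15 17
f 12 17 18
f 13 18 14
f 11 13 20
f 15 11 19
f 17 15 16
f 18 17 10
f 22 21 25
f 22 25 23
f 23 25 26
f 23 26 24
f 25 21 27
f 25 27 26
f 26 27 28
f 26 28 24
f 27 21 29
f 27 29 28
f 28 29 30
f 28 30 24
f 29 21 31
f 29 31 30
f 30 31 32
f 30 32 24
f 31 21 33
f 31 33 32
f 32 33 34
f 32 34 24
f 33 21 35
f 33 35 34
f 34 35 36
f 34 36 24
f 35 21 37
f 35 37 36
f 36 37 38
f 36 38 24
f 37 21 22
f 37 22 38
f 38 22 23
f 38 23 24



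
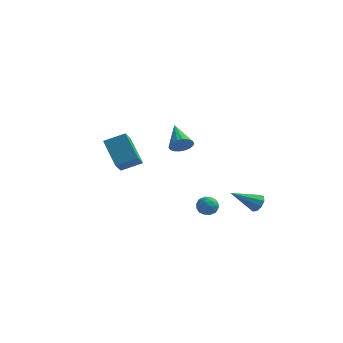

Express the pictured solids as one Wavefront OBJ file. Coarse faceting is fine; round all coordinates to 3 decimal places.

v -3.53 2.084 -2.099
v -3.49 0.805 -0.965
v -4.519 3.174 -0.836
v -4.479 1.896 0.299
v -2.361 2.564 -1.599
v -2.321 1.286 -0.464
v -3.35 3.655 -0.335
v -3.31 2.376 0.799
v 2.394 -1.47 -1.887
v 2.903 -1.889 -1.94
v 1.817 -2.231 -1.4
v 2.326 -2.65 -1.453
v 2.366 -2.131 -1.044
v 2.723 -1.66 -1.345
v 1.997 -2.46 -1.995
v 2.354 -1.989 -2.296
v 2.658 -2.501 -2.006
v 2.886 -2.298 -1.418
v 1.834 -1.822 -1.922
v 2.062 -1.619 -1.334
v 2.699 -1.613 -1.956
v 2.021 -2.507 -1.384
v 2.044 -2.202 -1.144
v 2.344 -2.449 -1.174
v 2.593 -1.478 -1.607
v 2.892 -1.725 -1.637
v 2.577 -1.867 -1.111
v 1.828 -2.395 -1.703
v 2.127 -2.642 -1.733
v 2.376 -1.671 -2.166
v 2.676 -1.918 -2.196
v 2.143 -2.253 -2.229
v 2.855 -2.219 -2.026
v 2.516 -2.666 -1.74
v 2.322 -2.554 -2.059
v 2.532 -2.278 -2.236
v 2.989 -2.1 -1.681
v 2.65 -2.547 -1.394
v 2.673 -2.241 -1.154
v 2.882 -1.965 -1.331
v 2.845 -2.459 -1.72
v 2.07 -1.573 -1.946
v 1.731 -2.02 -1.659
v 1.838 -2.155 -2.009
v 2.047 -1.879 -2.186
v 2.204 -1.454 -1.6
v 1.865 -1.901 -1.314
v 2.188 -1.842 -1.104
v 2.398 -1.566 -1.281
v 1.875 -1.661 -1.62
v 4.28 2.537 -4.01
v 4.598 2.681 -3.485
v 2.84 1.863 -2.95
v 4.353 3.015 -3.605
v 4.074 3.125 -3.914
v 3.891 2.961 -4.268
v 3.89 2.598 -4.501
v 4.071 2.207 -4.504
v 4.35 1.971 -4.275
v 4.596 1.999 -3.923
v 4.694 2.28 -3.611
v 1.052 -2.652 3.212
v 1.435 -2.758 3.776
v 0.368 -1.308 3.928
v 1.614 -2.576 3.605
v 1.681 -2.409 3.356
v 1.624 -2.291 3.079
v 1.454 -2.243 2.828
v 1.204 -2.277 2.653
v 0.923 -2.385 2.588
v 0.669 -2.546 2.648
v 0.49 -2.728 2.818
v 0.422 -2.895 3.067
v 0.479 -3.014 3.344
v 0.65 -3.061 3.596
v 0.9 -3.027 3.771
v 1.18 -2.919 3.835
f 2 4 1
f 5 2 1
f 1 4 3
f 3 5 1
f 2 8 4
f 6 2 5
f 6 8 2
f 4 8 3
f 7 5 3
f 3 8 7
f 7 6 5
f 8 6 7
f 9 46 25
f 46 20 49
f 25 49 14
f 46 49 25
f 9 25 21
f 25 14 26
f 21 26 10
f 25 26 21
f 9 21 30
f 21 10 31
f 30 31 16
f 21 31 30
f 9 30 42
f 30 16 45
f 42 45 19
f 30 45 42
f 9 42 46
f 42 19 50
f 46 50 20
f 42 50 46
f 10 26 37
f 26 14 40
f 37 40 18
f 26 40 37
f 14 49 27
f 49 20 48
f 27 48 13
f 49 48 27
f 20 50 47
f 50 19 43
f 47 43 11
f 50 43 47
f 19 45 44
f 45 16 32
f 44 32 15
f 45 32 44
f 16 31 36
f 31 10 33
f 36 33 17
f 31 33 36
f 12 38 24
f 38 18 39
f 24 39 13
f 38 39 24
f 12 24 22
f 24 13 23
f 22 23 11
f 24 23 22
f 12 22 29
f 22 11 28
f 29 28 15
f 22 28 29
f 12 29 34
f 29 15 35
f 34 35 17
f 29 35 34
f 12 34 38
f 34 17 41
f 38 41 18
f 34 41 38
f 13 39 27
f 39 18 40
f 27 40 14
f 39 40 27
f 11 23 47
f 23 13 48
f 47 48 20
f 23 48 47
f 15 28 44
f 28 11 43
f 44 43 19
f 28 43 44
f 17 35 36
f 35 15 32
f 36 32 16
f 35 32 36
f 18 41 37
f 41 17 33
f 37 33 10
f 41 33 37
f 52 51 54
f 52 54 53
f 54 51 55
f 54 55 53
f 55 51 56
f 55 56 53
f 56 51 57
f 56 57 53
f 57 51 58
f 57 58 53
f 58 51 59
f 58 59 53
f 59 51 60
f 59 60 53
f 60 51 61
f 60 61 53
f 61 51 52
f 61 52 53
f 63 62 65
f 63 65 64
f 65 62 66
f 65 66 64
f 66 62 67
f 66 67 64
f 67 62 68
f 67 68 64
f 68 62 69
f 68 69 64
f 69 62 70
f 69 70 64
f 70 62 71
f 70 71 64
f 71 62 72
f 71 72 64
f 72 62 73
f 72 73 64
f 73 62 74
f 73 74 64
f 74 62 75
f 74 75 64
f 75 62 76
f 75 76 64
f 76 62 77
f 76 77 64
f 77 62 63
f 77 63 64



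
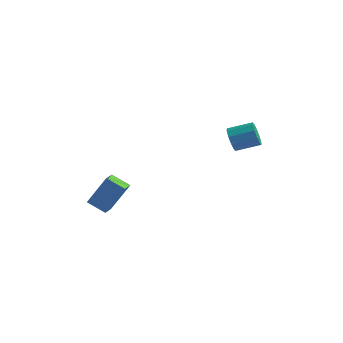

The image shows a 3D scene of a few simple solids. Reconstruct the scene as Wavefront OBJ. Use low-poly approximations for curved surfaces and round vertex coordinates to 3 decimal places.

v -3.698 -4.55 -4.616
v -4.806 -4.66 -4.047
v -3.889 -3.684 -4.82
v -4.997 -3.794 -4.251
v -2.823 -3.926 -2.789
v -3.931 -4.036 -2.22
v -3.014 -3.06 -2.993
v -4.122 -3.17 -2.424
v 2.432 -1.618 1.392
v 2.8 -1.806 0.731
v 3.975 -1.11 1.186
v 3.608 -0.922 1.848
v 2.576 -1.384 0.662
v 3.752 -0.688 1.117
v 2.298 -1.052 0.873
v 3.474 -0.356 1.328
v 2.071 -0.936 1.282
v 3.247 -0.24 1.737
v 1.982 -1.08 1.733
v 3.157 -0.384 2.188
v 2.065 -1.43 2.054
v 3.24 -0.734 2.509
v 2.288 -1.852 2.123
v 3.464 -1.156 2.578
v 2.566 -2.184 1.912
v 3.742 -1.488 2.367
v 2.793 -2.3 1.503
v 3.969 -1.604 1.958
v 2.883 -2.156 1.052
v 4.058 -1.46 1.507
f 2 4 1
f 5 2 1
f 1 4 3
f 3 5 1
f 2 8 4
f 6 2 5
f 6 8 2
f 4 8 3
f 7 5 3
f 3 8 7
f 7 6 5
f 8 6 7
f 10 9 13
f 10 13 11
f 11 13 14
f 11 14 12
f 13 9 15
f 13 15 14
f 14 15 16
f 14 16 12
f 15 9 17
f 15 17 16
f 16 17 18
f 16 18 12
f 17 9 19
f 17 19 18
f 18 19 20
f 18 20 12
f 19 9 21
f 19 21 20
f 20 21 22
f 20 22 12
f 21 9 23
f 21 23 22
f 22 23 24
f 22 24 12
f 23 9 25
f 23 25 24
f 24 25 26
f 24 26 12
f 25 9 27
f 25 27 26
f 26 27 28
f 26 28 12
f 27 9 29
f 27 29 28
f 28 29 30
f 28 30 12
f 29 9 10
f 29 10 30
f 30 10 11
f 30 11 12



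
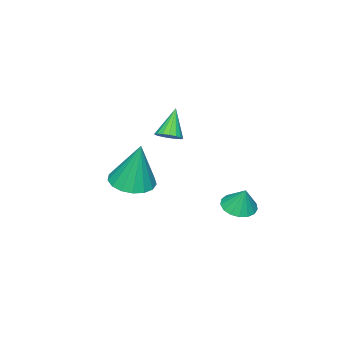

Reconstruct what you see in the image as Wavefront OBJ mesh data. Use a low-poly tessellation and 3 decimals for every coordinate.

v 3.946 -0.615 -1.763
v 4.848 -0.398 -1.826
v 3.974 -0.145 0.283
v 4.64 -0.014 -1.911
v 4.273 0.233 -1.962
v 3.831 0.285 -1.968
v 3.415 0.131 -1.927
v 3.121 -0.194 -1.849
v 3.016 -0.615 -1.75
v 3.124 -1.036 -1.655
v 3.42 -1.361 -1.585
v 3.837 -1.515 -1.555
v 4.278 -1.462 -1.573
v 4.644 -1.216 -1.635
v 4.849 -0.832 -1.726
v -0.741 -2.565 -2.016
v -0.27 -2.507 -1.665
v -1.579 -2.855 -0.844
v -0.378 -2.246 -1.677
v -0.568 -2.058 -1.767
v -0.798 -1.986 -1.914
v -1.015 -2.047 -2.084
v -1.17 -2.226 -2.239
v -1.226 -2.482 -2.342
v -1.171 -2.758 -2.371
v -1.017 -2.989 -2.319
v -0.8 -3.123 -2.197
v -0.57 -3.129 -2.034
v -0.379 -3.006 -1.866
v -0.271 -2.781 -1.733
v 0.403 1.775 -3.906
v 0.943 1.285 -3.781
v 0.517 2.165 -2.874
v 1.113 1.568 -3.907
v 1.121 1.899 -4.033
v 0.964 2.202 -4.13
v 0.679 2.406 -4.176
v 0.33 2.466 -4.16
v -0.002 2.368 -4.086
v -0.241 2.134 -3.97
v -0.333 1.817 -3.841
v -0.256 1.491 -3.726
v -0.029 1.23 -3.653
v 0.298 1.094 -3.637
v 0.648 1.113 -3.684
f 2 1 4
f 2 4 3
f 4 1 5
f 4 5 3
f 5 1 6
f 5 6 3
f 6 1 7
f 6 7 3
f 7 1 8
f 7 8 3
f 8 1 9
f 8 9 3
f 9 1 10
f 9 10 3
f 10 1 11
f 10 11 3
f 11 1 12
f 11 12 3
f 12 1 13
f 12 13 3
f 13 1 14
f 13 14 3
f 14 1 15
f 14 15 3
f 15 1 2
f 15 2 3
f 17 16 19
f 17 19 18
f 19 16 20
f 19 20 18
f 20 16 21
f 20 21 18
f 21 16 22
f 21 22 18
f 22 16 23
f 22 23 18
f 23 16 24
f 23 24 18
f 24 16 25
f 24 25 18
f 25 16 26
f 25 26 18
f 26 16 27
f 26 27 18
f 27 16 28
f 27 28 18
f 28 16 29
f 28 29 18
f 29 16 30
f 29 30 18
f 30 16 17
f 30 17 18
f 32 31 34
f 32 34 33
f 34 31 35
f 34 35 33
f 35 31 36
f 35 36 33
f 36 31 37
f 36 37 33
f 37 31 38
f 37 38 33
f 38 31 39
f 38 39 33
f 39 31 40
f 39 40 33
f 40 31 41
f 40 41 33
f 41 31 42
f 41 42 33
f 42 31 43
f 42 43 33
f 43 31 44
f 43 44 33
f 44 31 45
f 44 45 33
f 45 31 32
f 45 32 33

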